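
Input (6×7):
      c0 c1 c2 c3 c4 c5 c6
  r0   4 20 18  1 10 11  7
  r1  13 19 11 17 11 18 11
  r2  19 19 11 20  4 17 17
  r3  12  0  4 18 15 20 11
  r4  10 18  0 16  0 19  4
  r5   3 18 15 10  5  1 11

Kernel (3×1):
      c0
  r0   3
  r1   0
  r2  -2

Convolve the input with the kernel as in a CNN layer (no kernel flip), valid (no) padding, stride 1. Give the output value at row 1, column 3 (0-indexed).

The receptive field on the input at this output position is [17 / 20 / 18]. Elementwise product with the kernel and sum: 17·3 + 18·-2.

15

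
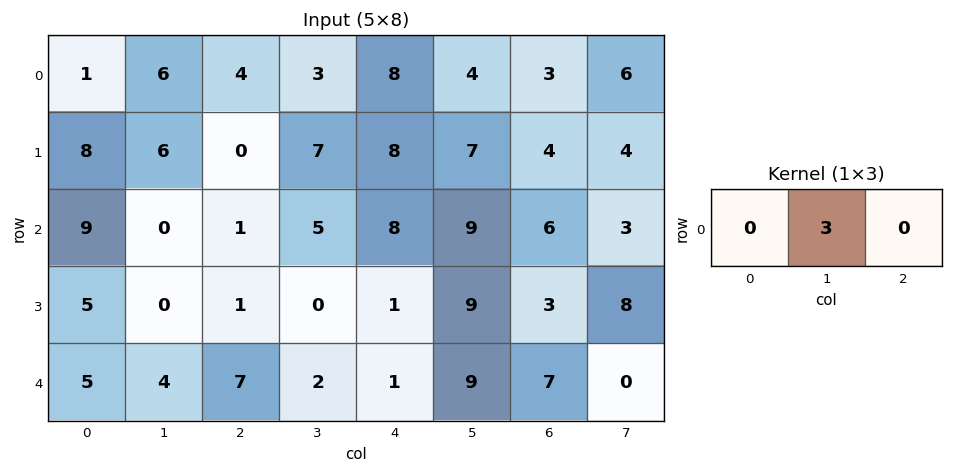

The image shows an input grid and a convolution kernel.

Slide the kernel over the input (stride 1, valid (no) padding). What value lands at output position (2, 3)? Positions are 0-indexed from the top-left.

The receptive field on the input at this output position is [5 8 9]. Elementwise product with the kernel and sum: 8·3.

24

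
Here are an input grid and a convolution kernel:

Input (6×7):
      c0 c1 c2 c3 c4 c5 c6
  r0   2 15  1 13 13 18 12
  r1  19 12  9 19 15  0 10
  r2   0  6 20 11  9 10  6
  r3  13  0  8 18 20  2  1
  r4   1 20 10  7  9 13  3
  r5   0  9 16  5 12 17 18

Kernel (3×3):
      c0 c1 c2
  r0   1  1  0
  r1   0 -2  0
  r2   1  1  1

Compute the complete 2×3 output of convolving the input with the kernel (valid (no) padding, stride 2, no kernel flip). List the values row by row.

19 16 56
37 21 40

Output[0,0]: The receptive field on the input at this output position is [2 15 1 / 19 12 9 / 0 6 20]. Elementwise product with the kernel and sum: 2·1 + 15·1 + 12·-2 + 0·1 + 6·1 + 20·1.
Output[0,1]: The receptive field on the input at this output position is [1 13 13 / 9 19 15 / 20 11 9]. Elementwise product with the kernel and sum: 1·1 + 13·1 + 19·-2 + 20·1 + 11·1 + 9·1.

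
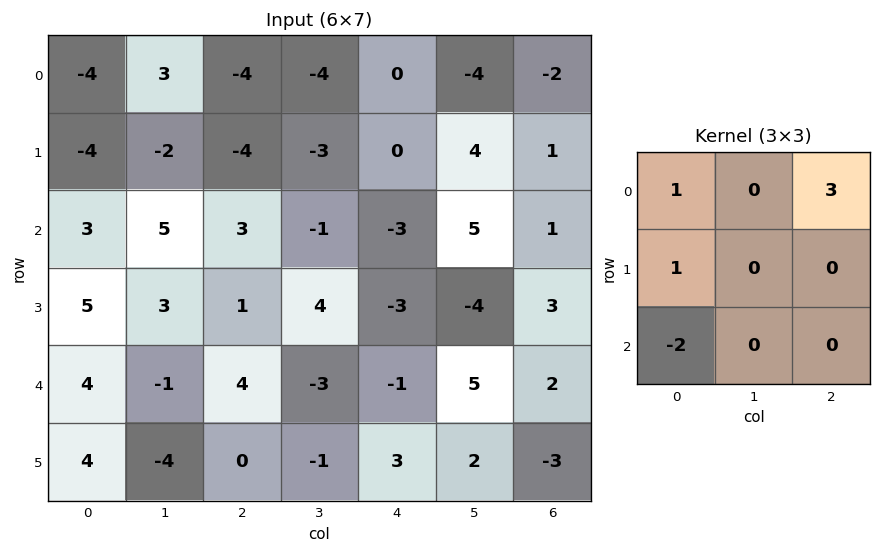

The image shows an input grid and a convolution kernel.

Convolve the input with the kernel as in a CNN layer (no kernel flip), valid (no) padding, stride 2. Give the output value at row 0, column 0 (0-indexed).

The receptive field on the input at this output position is [-4 3 -4 / -4 -2 -4 / 3 5 3]. Elementwise product with the kernel and sum: -4·1 + -4·3 + -4·1 + 3·-2.

-26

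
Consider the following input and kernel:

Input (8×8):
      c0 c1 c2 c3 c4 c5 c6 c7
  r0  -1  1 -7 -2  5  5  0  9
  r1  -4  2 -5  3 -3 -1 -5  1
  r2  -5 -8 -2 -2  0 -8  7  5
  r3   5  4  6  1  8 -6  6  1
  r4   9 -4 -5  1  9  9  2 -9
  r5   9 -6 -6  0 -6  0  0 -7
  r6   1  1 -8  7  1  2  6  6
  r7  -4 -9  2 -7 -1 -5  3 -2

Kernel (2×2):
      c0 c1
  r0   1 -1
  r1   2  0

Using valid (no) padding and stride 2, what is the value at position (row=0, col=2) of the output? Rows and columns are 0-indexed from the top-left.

The receptive field on the input at this output position is [5 5 / -3 -1]. Elementwise product with the kernel and sum: 5·1 + 5·-1 + -3·2.

-6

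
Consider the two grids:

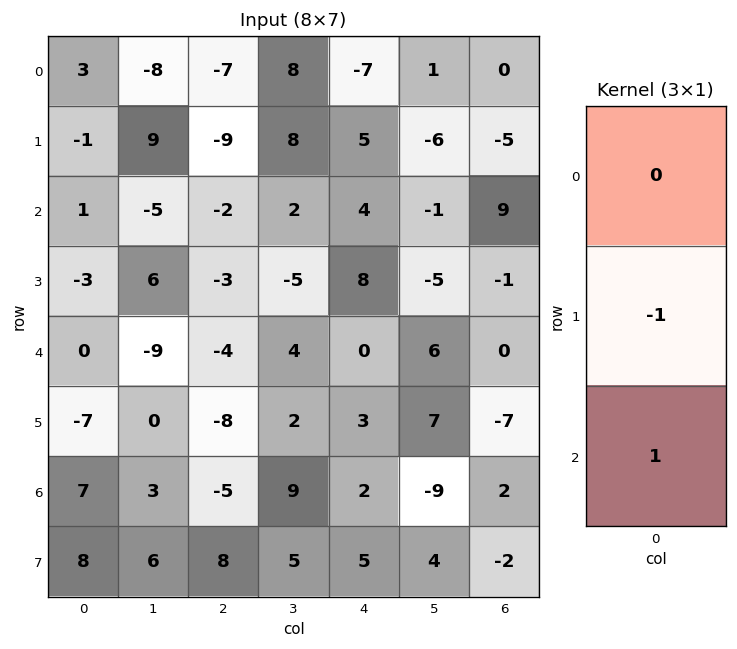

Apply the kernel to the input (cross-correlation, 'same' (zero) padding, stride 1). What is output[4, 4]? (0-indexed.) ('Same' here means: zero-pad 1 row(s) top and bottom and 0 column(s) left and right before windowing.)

The receptive field on the zero-padded input at this output position is [8 / 0 / 3]. Elementwise product with the kernel and sum: 0·-1 + 3·1.

3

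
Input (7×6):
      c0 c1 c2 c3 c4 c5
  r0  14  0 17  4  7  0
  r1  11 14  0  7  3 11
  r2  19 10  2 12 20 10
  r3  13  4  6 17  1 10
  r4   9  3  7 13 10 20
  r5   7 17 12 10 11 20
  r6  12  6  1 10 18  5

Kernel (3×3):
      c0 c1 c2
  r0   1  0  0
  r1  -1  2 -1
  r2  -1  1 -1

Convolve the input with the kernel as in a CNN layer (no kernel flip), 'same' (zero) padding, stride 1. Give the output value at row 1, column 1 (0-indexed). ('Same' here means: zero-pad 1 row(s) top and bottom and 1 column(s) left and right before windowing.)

The receptive field on the zero-padded input at this output position is [14 0 17 / 11 14 0 / 19 10 2]. Elementwise product with the kernel and sum: 14·1 + 11·-1 + 14·2 + 0·-1 + 19·-1 + 10·1 + 2·-1.

20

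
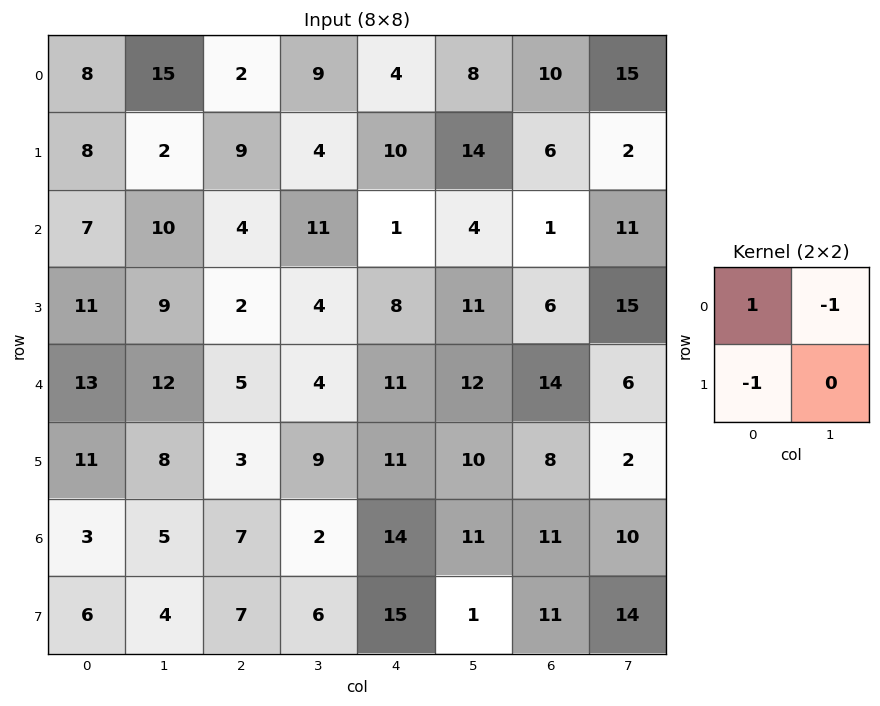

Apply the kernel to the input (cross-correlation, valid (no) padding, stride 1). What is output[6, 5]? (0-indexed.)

The receptive field on the input at this output position is [11 11 / 1 11]. Elementwise product with the kernel and sum: 11·1 + 11·-1 + 1·-1.

-1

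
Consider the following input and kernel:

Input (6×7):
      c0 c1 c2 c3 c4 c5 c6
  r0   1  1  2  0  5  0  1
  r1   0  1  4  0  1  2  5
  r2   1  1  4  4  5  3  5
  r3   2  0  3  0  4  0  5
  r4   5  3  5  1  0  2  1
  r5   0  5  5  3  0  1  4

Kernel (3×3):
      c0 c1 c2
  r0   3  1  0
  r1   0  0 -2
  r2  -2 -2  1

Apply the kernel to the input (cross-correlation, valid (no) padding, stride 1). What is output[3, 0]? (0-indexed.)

-9

The receptive field on the input at this output position is [2 0 3 / 5 3 5 / 0 5 5]. Elementwise product with the kernel and sum: 2·3 + 0·1 + 5·-2 + 0·-2 + 5·-2 + 5·1.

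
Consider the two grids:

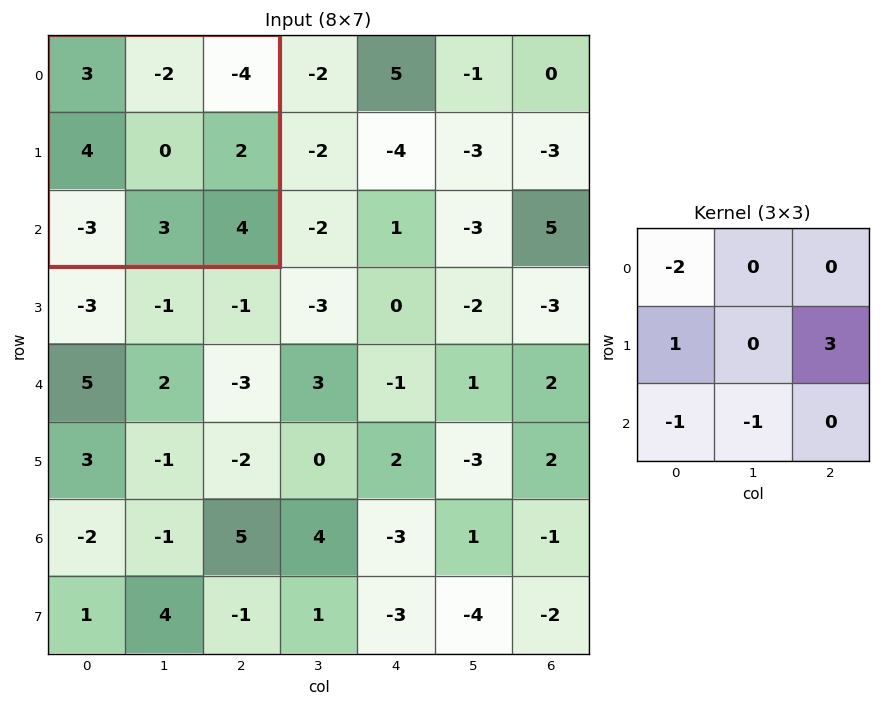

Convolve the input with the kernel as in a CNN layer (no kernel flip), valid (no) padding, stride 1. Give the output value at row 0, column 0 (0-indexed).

The receptive field on the input at this output position is [3 -2 -4 / 4 0 2 / -3 3 4]. Elementwise product with the kernel and sum: 3·-2 + 4·1 + 2·3 + -3·-1 + 3·-1.

4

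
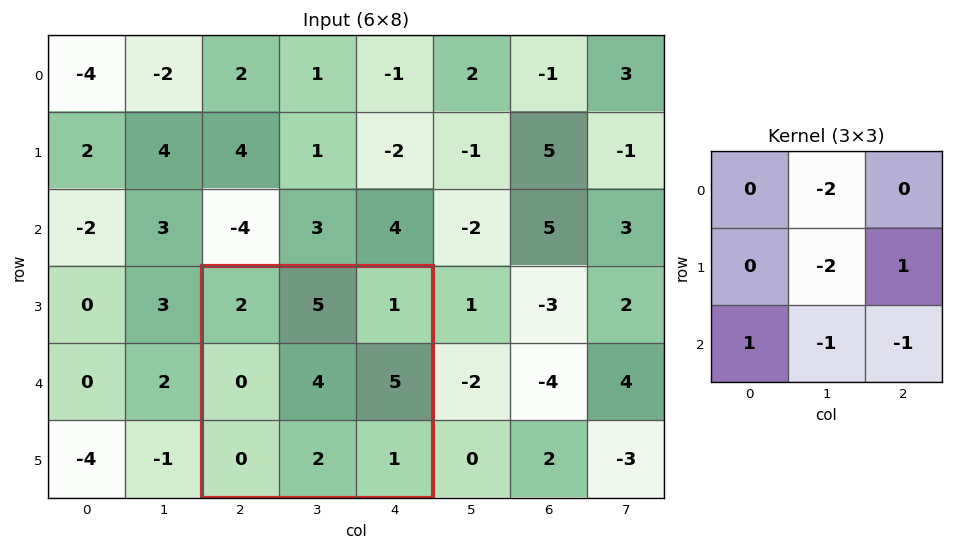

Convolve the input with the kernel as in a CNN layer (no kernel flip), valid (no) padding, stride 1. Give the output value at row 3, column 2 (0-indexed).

The receptive field on the input at this output position is [2 5 1 / 0 4 5 / 0 2 1]. Elementwise product with the kernel and sum: 5·-2 + 4·-2 + 5·1 + 0·1 + 2·-1 + 1·-1.

-16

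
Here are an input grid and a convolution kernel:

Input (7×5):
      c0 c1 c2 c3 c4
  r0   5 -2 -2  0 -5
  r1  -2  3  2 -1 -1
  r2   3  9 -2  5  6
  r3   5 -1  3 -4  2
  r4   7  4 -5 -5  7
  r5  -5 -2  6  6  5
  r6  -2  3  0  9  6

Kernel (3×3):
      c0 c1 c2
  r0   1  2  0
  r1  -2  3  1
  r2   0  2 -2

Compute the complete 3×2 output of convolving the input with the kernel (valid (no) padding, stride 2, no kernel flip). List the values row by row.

38 -12
29 -32
31 2

Output[0,0]: The receptive field on the input at this output position is [5 -2 -2 / -2 3 2 / 3 9 -2]. Elementwise product with the kernel and sum: 5·1 + -2·2 + -2·-2 + 3·3 + 2·1 + 9·2 + -2·-2.
Output[0,1]: The receptive field on the input at this output position is [-2 0 -5 / 2 -1 -1 / -2 5 6]. Elementwise product with the kernel and sum: -2·1 + 0·2 + 2·-2 + -1·3 + -1·1 + 5·2 + 6·-2.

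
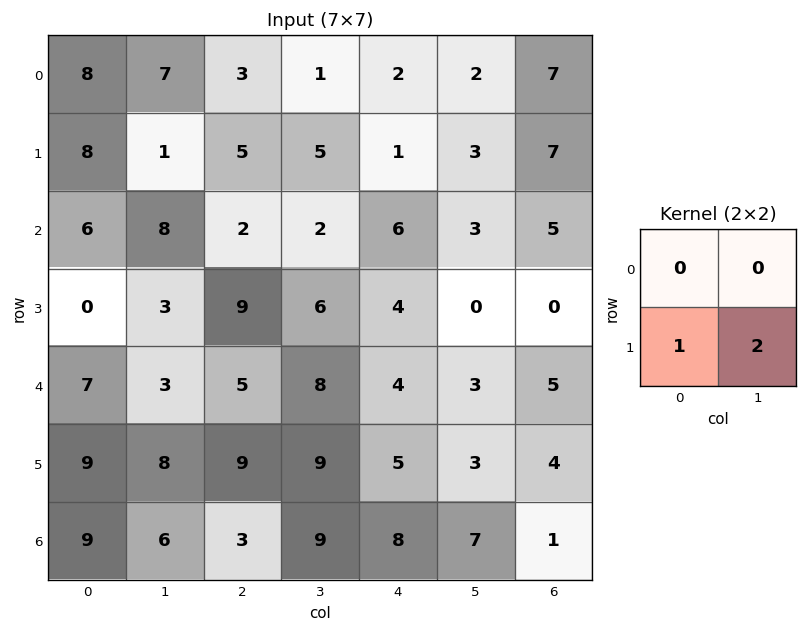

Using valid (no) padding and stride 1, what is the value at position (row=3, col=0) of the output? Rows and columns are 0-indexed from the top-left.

The receptive field on the input at this output position is [0 3 / 7 3]. Elementwise product with the kernel and sum: 7·1 + 3·2.

13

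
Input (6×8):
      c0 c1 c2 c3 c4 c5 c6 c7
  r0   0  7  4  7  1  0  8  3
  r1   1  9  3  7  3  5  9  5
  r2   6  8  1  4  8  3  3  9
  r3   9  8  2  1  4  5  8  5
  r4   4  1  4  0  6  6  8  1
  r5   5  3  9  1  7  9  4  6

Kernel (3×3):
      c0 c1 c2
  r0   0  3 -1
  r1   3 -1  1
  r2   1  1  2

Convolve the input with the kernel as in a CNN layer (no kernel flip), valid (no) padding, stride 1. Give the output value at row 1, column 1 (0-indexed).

The receptive field on the input at this output position is [9 3 7 / 8 1 4 / 8 2 1]. Elementwise product with the kernel and sum: 3·3 + 7·-1 + 8·3 + 1·-1 + 4·1 + 8·1 + 2·1 + 1·2.

41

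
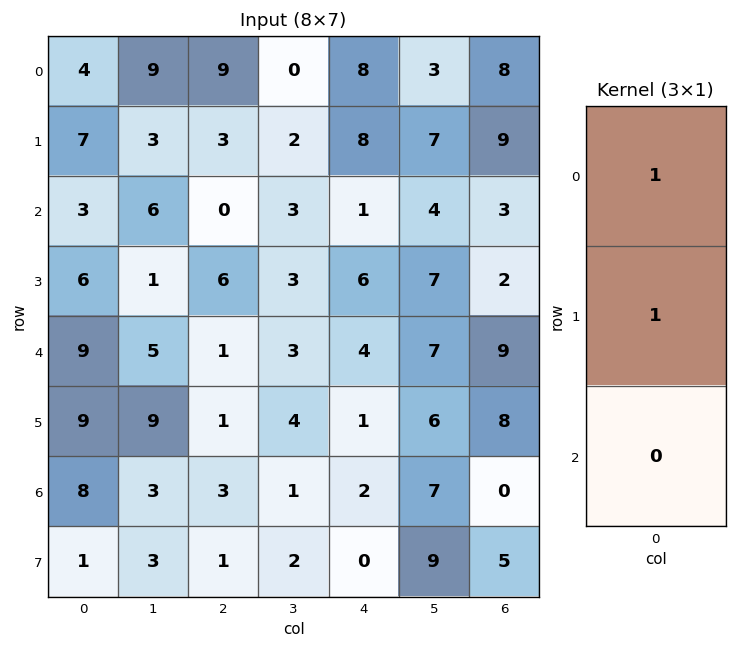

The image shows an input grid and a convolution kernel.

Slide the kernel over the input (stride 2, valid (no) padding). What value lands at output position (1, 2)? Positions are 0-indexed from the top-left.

The receptive field on the input at this output position is [1 / 6 / 4]. Elementwise product with the kernel and sum: 1·1 + 6·1.

7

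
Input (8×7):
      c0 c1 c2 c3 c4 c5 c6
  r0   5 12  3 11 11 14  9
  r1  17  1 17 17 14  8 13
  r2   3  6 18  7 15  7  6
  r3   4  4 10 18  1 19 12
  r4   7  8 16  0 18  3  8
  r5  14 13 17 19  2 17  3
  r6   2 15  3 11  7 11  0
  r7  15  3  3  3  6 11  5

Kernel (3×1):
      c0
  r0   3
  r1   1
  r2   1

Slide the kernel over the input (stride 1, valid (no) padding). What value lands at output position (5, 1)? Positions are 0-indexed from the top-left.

The receptive field on the input at this output position is [13 / 15 / 3]. Elementwise product with the kernel and sum: 13·3 + 15·1 + 3·1.

57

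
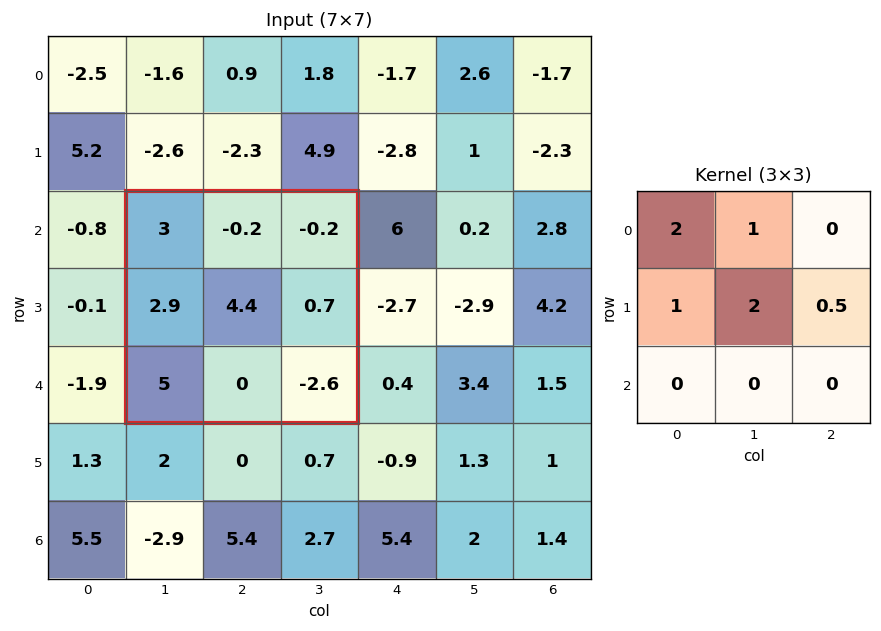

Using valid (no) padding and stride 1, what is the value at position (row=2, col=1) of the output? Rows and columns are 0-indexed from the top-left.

17.85

The receptive field on the input at this output position is [3 -0.2 -0.2 / 2.9 4.4 0.7 / 5 0 -2.6]. Elementwise product with the kernel and sum: 3·2 + -0.2·1 + 2.9·1 + 4.4·2 + 0.7·0.5.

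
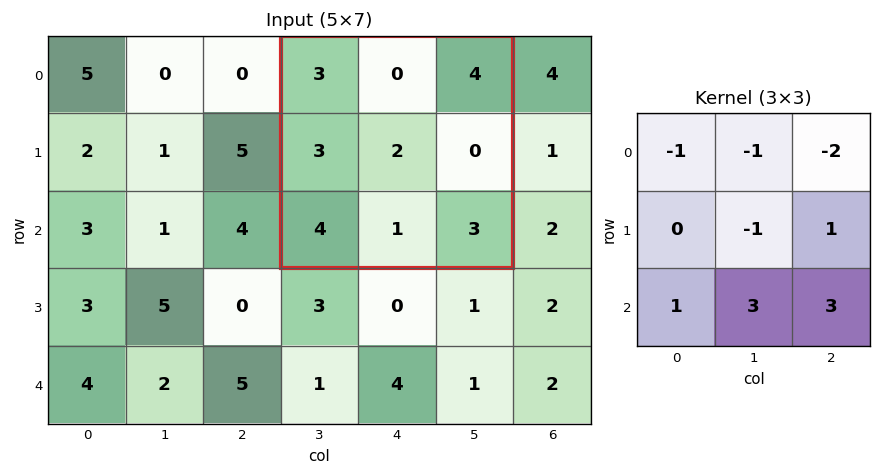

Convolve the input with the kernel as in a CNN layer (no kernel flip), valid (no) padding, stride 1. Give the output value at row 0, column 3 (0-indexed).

3

The receptive field on the input at this output position is [3 0 4 / 3 2 0 / 4 1 3]. Elementwise product with the kernel and sum: 3·-1 + 0·-1 + 4·-2 + 2·-1 + 0·1 + 4·1 + 1·3 + 3·3.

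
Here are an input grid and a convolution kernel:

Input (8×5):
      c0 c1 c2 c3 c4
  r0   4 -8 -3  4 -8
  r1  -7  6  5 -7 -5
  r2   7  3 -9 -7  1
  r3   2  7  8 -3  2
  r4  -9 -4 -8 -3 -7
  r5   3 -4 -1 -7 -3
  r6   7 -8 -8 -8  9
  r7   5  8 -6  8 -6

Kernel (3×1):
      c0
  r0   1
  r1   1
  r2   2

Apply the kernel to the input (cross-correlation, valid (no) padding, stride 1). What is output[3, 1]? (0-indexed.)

-5

The receptive field on the input at this output position is [7 / -4 / -4]. Elementwise product with the kernel and sum: 7·1 + -4·1 + -4·2.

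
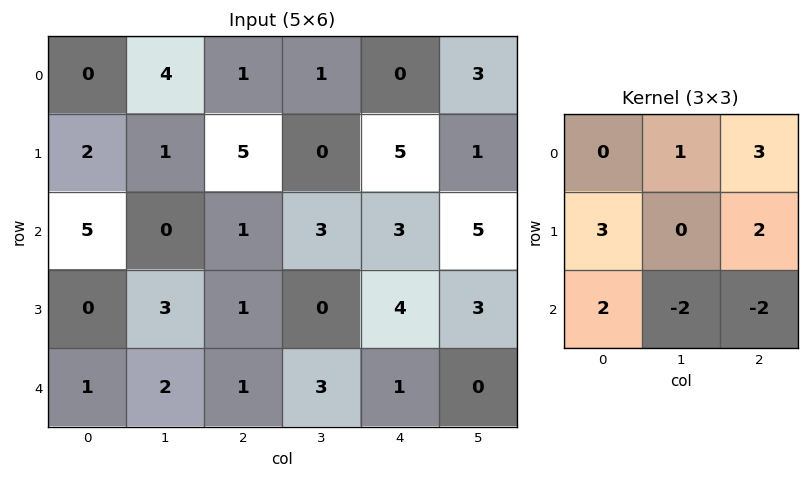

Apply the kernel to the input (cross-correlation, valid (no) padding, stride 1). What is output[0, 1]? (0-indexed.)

-1

The receptive field on the input at this output position is [4 1 1 / 1 5 0 / 0 1 3]. Elementwise product with the kernel and sum: 1·1 + 1·3 + 1·3 + 0·2 + 0·2 + 1·-2 + 3·-2.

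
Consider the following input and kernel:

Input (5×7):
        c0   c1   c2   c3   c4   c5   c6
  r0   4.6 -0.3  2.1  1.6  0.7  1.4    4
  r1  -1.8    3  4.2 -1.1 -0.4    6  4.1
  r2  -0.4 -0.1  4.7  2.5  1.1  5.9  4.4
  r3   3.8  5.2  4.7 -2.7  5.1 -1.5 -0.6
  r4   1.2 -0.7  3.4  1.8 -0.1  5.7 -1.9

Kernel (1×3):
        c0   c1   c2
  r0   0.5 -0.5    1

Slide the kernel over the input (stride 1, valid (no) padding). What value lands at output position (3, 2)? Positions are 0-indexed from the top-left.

The receptive field on the input at this output position is [4.7 -2.7 5.1]. Elementwise product with the kernel and sum: 4.7·0.5 + -2.7·-0.5 + 5.1·1.

8.8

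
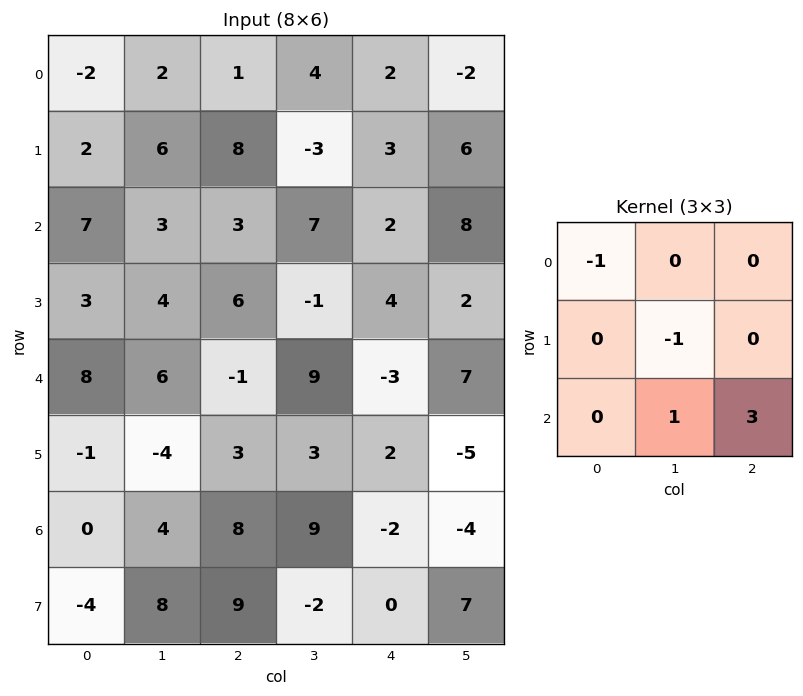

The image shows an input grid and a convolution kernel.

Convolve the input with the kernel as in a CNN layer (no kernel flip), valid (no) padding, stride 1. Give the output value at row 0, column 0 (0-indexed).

The receptive field on the input at this output position is [-2 2 1 / 2 6 8 / 7 3 3]. Elementwise product with the kernel and sum: -2·-1 + 6·-1 + 3·1 + 3·3.

8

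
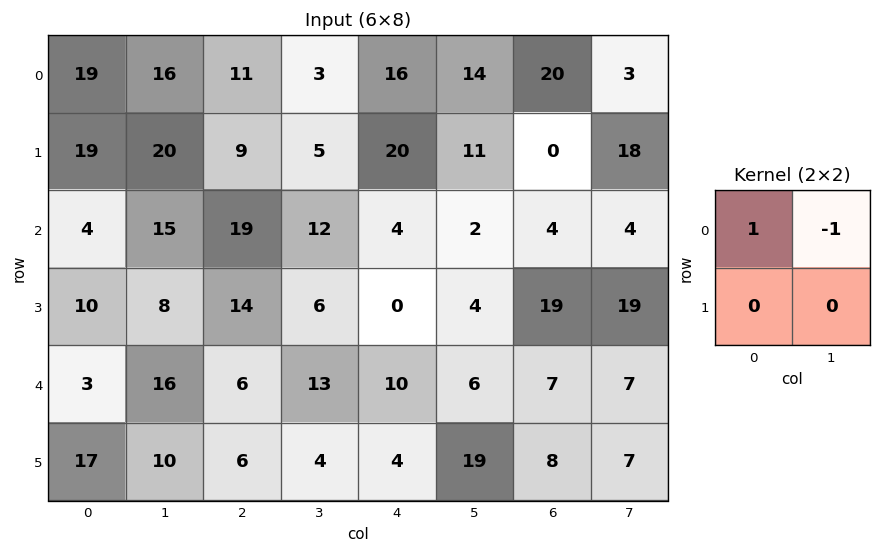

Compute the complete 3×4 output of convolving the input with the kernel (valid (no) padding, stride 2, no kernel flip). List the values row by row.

3 8 2 17
-11 7 2 0
-13 -7 4 0

Output[0,0]: The receptive field on the input at this output position is [19 16 / 19 20]. Elementwise product with the kernel and sum: 19·1 + 16·-1.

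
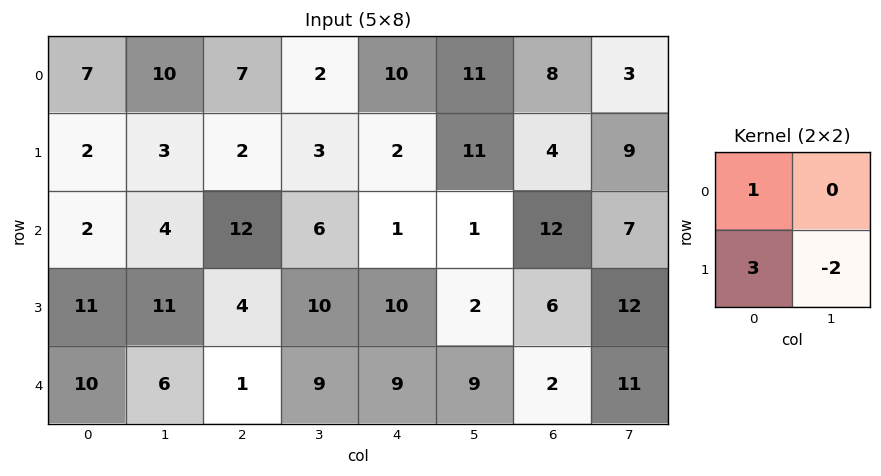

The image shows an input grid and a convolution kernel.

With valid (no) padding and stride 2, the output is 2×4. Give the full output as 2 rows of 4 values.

7 7 -6 2
13 4 27 6

Output[0,0]: The receptive field on the input at this output position is [7 10 / 2 3]. Elementwise product with the kernel and sum: 7·1 + 2·3 + 3·-2.
Output[0,1]: The receptive field on the input at this output position is [7 2 / 2 3]. Elementwise product with the kernel and sum: 7·1 + 2·3 + 3·-2.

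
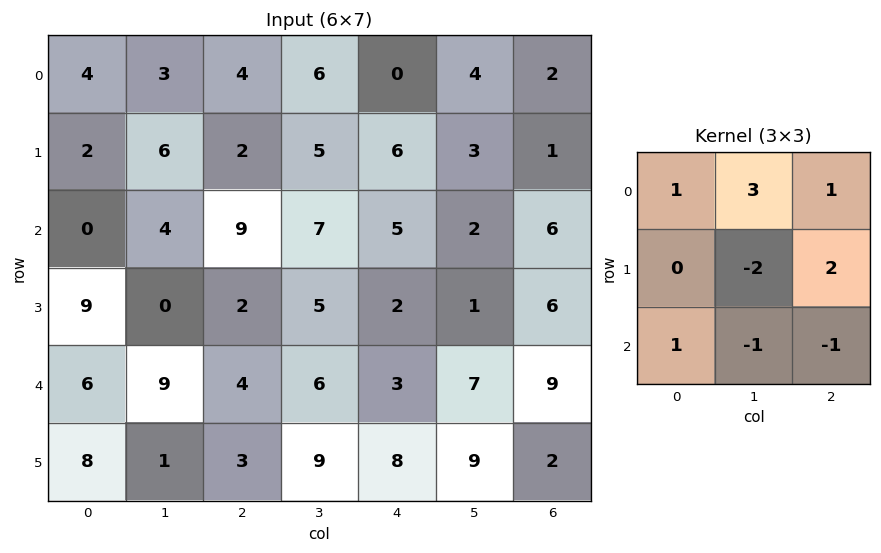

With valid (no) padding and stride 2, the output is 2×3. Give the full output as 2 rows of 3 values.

-4 21 7
18 24 14

Output[0,0]: The receptive field on the input at this output position is [4 3 4 / 2 6 2 / 0 4 9]. Elementwise product with the kernel and sum: 4·1 + 3·3 + 4·1 + 6·-2 + 2·2 + 0·1 + 4·-1 + 9·-1.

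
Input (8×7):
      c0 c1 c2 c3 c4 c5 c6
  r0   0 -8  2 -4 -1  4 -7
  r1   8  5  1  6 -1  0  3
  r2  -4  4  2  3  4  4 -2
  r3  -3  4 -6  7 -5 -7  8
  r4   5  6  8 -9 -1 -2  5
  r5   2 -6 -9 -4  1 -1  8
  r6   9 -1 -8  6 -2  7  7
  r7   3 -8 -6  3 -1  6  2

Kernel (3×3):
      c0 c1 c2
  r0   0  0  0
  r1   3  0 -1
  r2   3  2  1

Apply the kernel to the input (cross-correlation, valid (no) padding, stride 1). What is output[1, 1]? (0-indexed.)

16

The receptive field on the input at this output position is [5 1 6 / 4 2 3 / 4 -6 7]. Elementwise product with the kernel and sum: 4·3 + 3·-1 + 4·3 + -6·2 + 7·1.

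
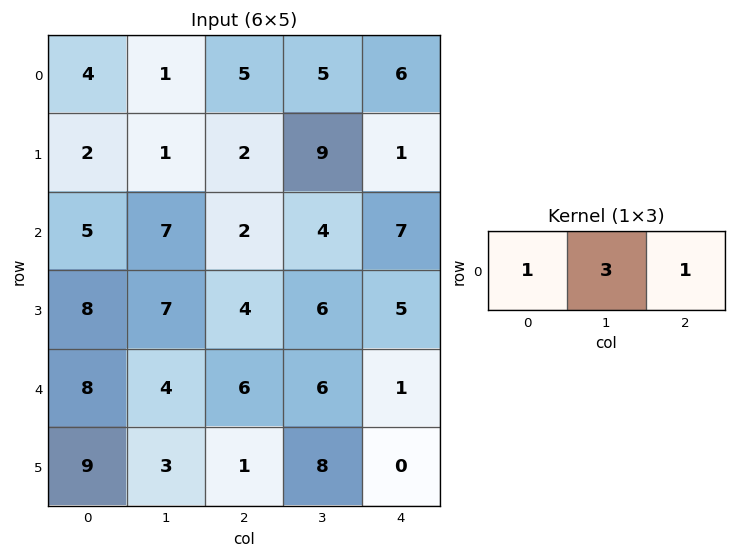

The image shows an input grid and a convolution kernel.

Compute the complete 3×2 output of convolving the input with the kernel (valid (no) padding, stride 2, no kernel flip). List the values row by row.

Output[0,0]: The receptive field on the input at this output position is [4 1 5]. Elementwise product with the kernel and sum: 4·1 + 1·3 + 5·1.
Output[0,1]: The receptive field on the input at this output position is [5 5 6]. Elementwise product with the kernel and sum: 5·1 + 5·3 + 6·1.

12 26
28 21
26 25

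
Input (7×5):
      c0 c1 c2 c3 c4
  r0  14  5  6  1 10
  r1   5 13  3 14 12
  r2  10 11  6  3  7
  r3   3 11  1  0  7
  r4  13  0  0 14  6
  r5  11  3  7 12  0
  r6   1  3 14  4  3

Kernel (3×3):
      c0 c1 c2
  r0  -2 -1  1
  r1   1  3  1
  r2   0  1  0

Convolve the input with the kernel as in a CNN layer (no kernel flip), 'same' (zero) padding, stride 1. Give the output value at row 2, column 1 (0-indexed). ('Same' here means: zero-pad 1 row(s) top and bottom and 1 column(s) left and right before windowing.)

The receptive field on the zero-padded input at this output position is [5 13 3 / 10 11 6 / 3 11 1]. Elementwise product with the kernel and sum: 5·-2 + 13·-1 + 3·1 + 10·1 + 11·3 + 6·1 + 11·1.

40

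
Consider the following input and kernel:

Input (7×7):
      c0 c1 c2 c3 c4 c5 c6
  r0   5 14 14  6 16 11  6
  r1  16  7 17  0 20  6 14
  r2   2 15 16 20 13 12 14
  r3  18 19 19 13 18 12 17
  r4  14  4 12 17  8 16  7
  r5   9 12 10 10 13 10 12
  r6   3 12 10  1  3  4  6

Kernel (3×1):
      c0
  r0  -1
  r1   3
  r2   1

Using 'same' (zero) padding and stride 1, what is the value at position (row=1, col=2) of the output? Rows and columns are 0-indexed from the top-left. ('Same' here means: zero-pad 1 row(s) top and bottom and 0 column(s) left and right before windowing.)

The receptive field on the zero-padded input at this output position is [14 / 17 / 16]. Elementwise product with the kernel and sum: 14·-1 + 17·3 + 16·1.

53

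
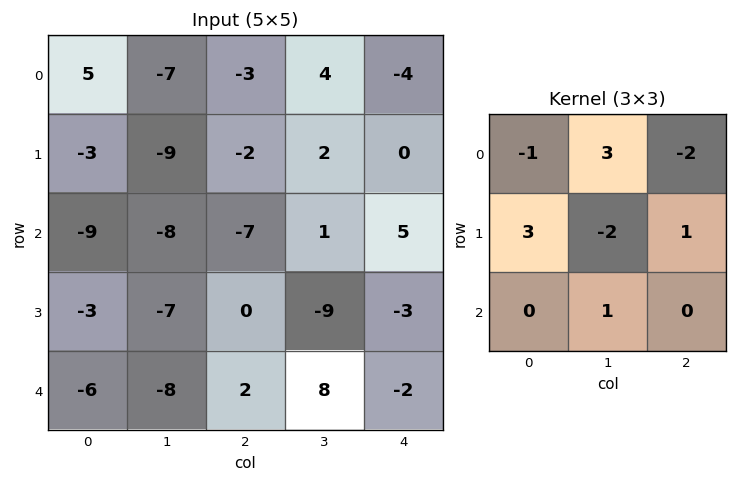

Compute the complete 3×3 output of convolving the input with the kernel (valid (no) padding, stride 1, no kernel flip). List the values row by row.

Output[0,0]: The receptive field on the input at this output position is [5 -7 -3 / -3 -9 -2 / -9 -8 -7]. Elementwise product with the kernel and sum: 5·-1 + -7·3 + -3·-2 + -3·3 + -9·-2 + -2·1 + -8·1.
Output[0,1]: The receptive field on the input at this output position is [-7 -3 4 / -9 -2 2 / -8 -7 1]. Elementwise product with the kernel and sum: -7·-1 + -3·3 + 4·-2 + -9·3 + -2·-2 + 2·1 + -7·1.

-21 -38 14
-45 -10 -19
-4 -43 23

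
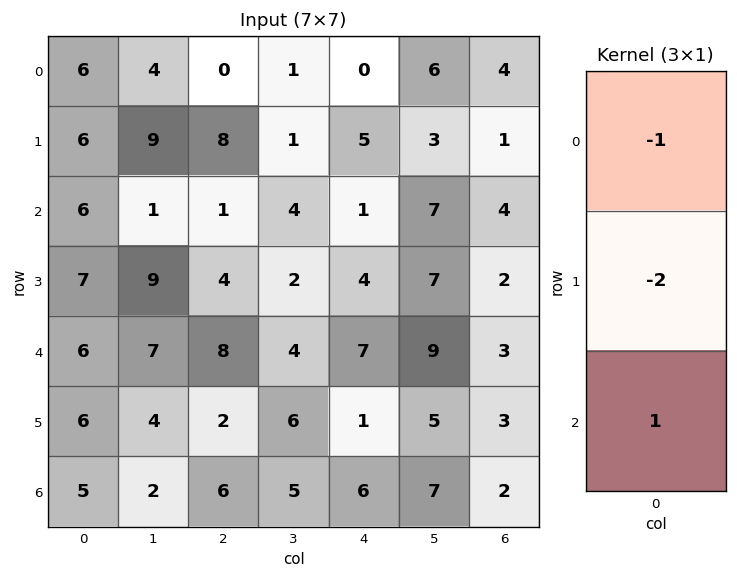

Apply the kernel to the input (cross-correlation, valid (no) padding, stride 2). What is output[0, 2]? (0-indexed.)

-9

The receptive field on the input at this output position is [0 / 5 / 1]. Elementwise product with the kernel and sum: 0·-1 + 5·-2 + 1·1.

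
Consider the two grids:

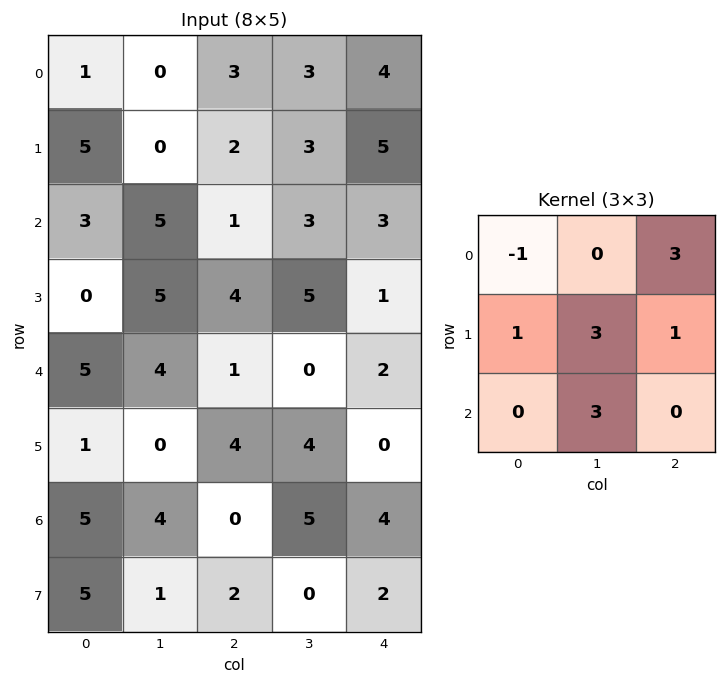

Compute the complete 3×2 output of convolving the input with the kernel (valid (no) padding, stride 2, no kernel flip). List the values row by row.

Output[0,0]: The receptive field on the input at this output position is [1 0 3 / 5 0 2 / 3 5 1]. Elementwise product with the kernel and sum: 1·-1 + 3·3 + 5·1 + 0·3 + 2·1 + 5·3.
Output[0,1]: The receptive field on the input at this output position is [3 3 4 / 2 3 5 / 1 3 3]. Elementwise product with the kernel and sum: 3·-1 + 4·3 + 2·1 + 3·3 + 5·1 + 3·3.

30 34
31 28
15 36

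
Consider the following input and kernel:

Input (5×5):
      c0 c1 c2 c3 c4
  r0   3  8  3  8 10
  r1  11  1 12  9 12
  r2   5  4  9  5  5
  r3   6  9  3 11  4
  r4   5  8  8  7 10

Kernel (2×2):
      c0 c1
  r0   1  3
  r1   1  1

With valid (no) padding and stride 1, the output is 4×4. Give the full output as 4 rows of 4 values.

Output[0,0]: The receptive field on the input at this output position is [3 8 / 11 1]. Elementwise product with the kernel and sum: 3·1 + 8·3 + 11·1 + 1·1.

39 30 48 59
23 50 53 55
32 43 38 35
46 34 51 40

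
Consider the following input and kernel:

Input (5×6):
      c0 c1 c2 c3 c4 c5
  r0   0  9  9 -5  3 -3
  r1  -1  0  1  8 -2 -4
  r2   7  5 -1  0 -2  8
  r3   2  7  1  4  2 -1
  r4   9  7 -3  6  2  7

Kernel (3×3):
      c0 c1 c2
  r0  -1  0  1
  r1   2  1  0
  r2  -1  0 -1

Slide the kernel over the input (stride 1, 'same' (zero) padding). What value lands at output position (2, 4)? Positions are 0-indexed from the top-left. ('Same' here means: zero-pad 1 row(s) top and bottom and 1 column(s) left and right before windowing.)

-17

The receptive field on the zero-padded input at this output position is [8 -2 -4 / 0 -2 8 / 4 2 -1]. Elementwise product with the kernel and sum: 8·-1 + -4·1 + 0·2 + -2·1 + 4·-1 + -1·-1.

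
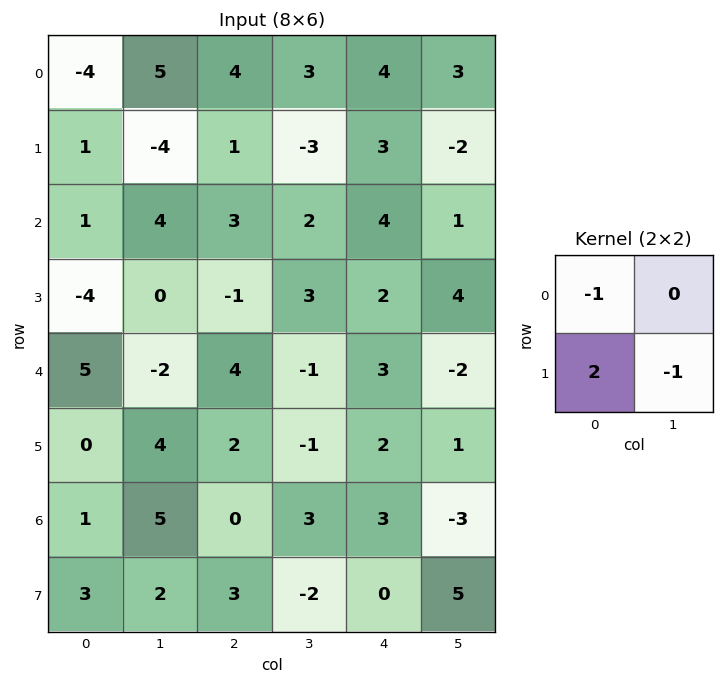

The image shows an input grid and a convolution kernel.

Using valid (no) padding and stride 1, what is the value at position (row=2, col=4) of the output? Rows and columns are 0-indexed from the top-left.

-4

The receptive field on the input at this output position is [4 1 / 2 4]. Elementwise product with the kernel and sum: 4·-1 + 2·2 + 4·-1.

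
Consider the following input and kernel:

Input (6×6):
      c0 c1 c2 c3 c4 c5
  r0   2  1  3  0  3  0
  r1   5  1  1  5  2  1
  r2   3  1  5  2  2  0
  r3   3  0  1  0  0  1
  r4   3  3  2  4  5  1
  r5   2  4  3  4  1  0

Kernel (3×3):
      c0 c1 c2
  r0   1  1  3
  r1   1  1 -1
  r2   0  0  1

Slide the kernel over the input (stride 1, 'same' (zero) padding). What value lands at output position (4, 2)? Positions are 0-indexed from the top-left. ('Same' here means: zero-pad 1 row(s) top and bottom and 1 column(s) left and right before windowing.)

6

The receptive field on the zero-padded input at this output position is [0 1 0 / 3 2 4 / 4 3 4]. Elementwise product with the kernel and sum: 0·1 + 1·1 + 0·3 + 3·1 + 2·1 + 4·-1 + 4·1.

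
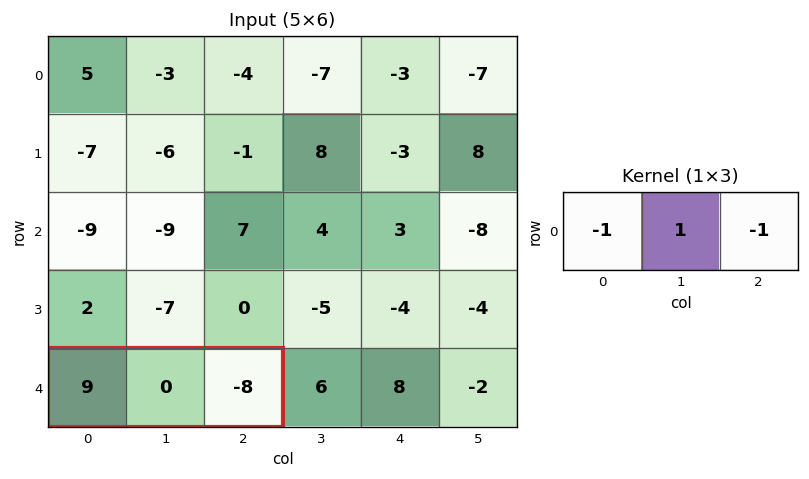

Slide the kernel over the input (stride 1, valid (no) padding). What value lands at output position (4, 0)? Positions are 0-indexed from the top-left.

-1

The receptive field on the input at this output position is [9 0 -8]. Elementwise product with the kernel and sum: 9·-1 + 0·1 + -8·-1.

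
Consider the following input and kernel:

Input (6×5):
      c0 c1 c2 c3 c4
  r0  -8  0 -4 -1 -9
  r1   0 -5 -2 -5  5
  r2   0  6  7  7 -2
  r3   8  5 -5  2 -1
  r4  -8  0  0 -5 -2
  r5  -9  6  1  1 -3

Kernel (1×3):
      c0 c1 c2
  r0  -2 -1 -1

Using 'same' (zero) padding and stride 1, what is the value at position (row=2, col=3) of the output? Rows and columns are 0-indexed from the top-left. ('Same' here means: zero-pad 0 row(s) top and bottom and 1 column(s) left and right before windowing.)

-19

The receptive field on the zero-padded input at this output position is [7 7 -2]. Elementwise product with the kernel and sum: 7·-2 + 7·-1 + -2·-1.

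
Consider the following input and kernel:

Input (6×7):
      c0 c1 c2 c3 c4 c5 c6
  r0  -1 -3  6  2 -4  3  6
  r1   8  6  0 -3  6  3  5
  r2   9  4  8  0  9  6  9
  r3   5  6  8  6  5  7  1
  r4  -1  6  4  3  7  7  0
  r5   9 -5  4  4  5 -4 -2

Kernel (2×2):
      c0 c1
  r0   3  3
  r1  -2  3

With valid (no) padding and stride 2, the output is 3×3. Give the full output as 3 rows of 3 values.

-10 15 -6
47 26 56
-18 25 20

Output[0,0]: The receptive field on the input at this output position is [-1 -3 / 8 6]. Elementwise product with the kernel and sum: -1·3 + -3·3 + 8·-2 + 6·3.
Output[0,1]: The receptive field on the input at this output position is [6 2 / 0 -3]. Elementwise product with the kernel and sum: 6·3 + 2·3 + 0·-2 + -3·3.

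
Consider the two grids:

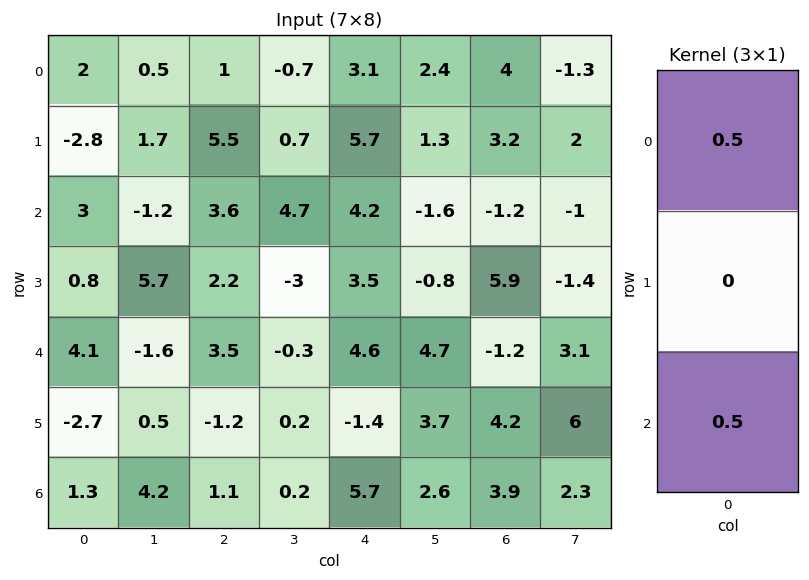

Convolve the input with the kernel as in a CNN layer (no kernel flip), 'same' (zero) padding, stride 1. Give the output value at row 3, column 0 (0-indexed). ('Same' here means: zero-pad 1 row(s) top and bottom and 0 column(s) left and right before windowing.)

The receptive field on the zero-padded input at this output position is [3 / 0.8 / 4.1]. Elementwise product with the kernel and sum: 3·0.5 + 4.1·0.5.

3.55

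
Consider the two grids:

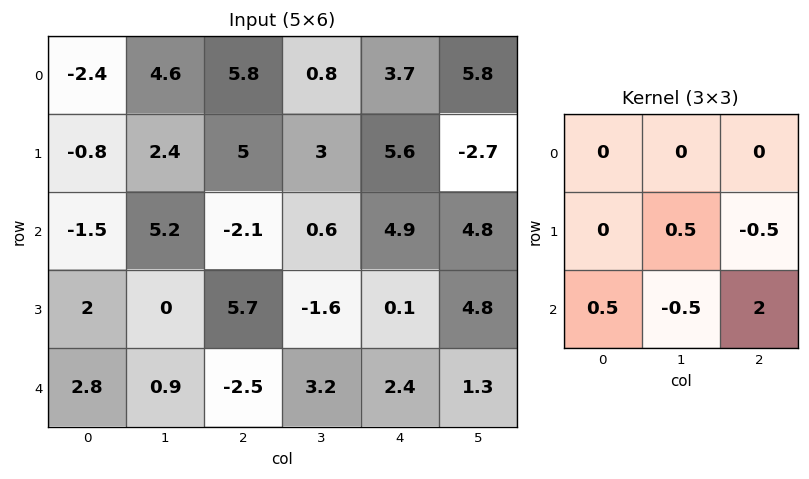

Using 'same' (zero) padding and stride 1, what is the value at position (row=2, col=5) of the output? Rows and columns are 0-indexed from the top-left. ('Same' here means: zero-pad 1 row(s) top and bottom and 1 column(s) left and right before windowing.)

0.05

The receptive field on the zero-padded input at this output position is [5.6 -2.7 0 / 4.9 4.8 0 / 0.1 4.8 0]. Elementwise product with the kernel and sum: 4.8·0.5 + 0·-0.5 + 0.1·0.5 + 4.8·-0.5 + 0·2.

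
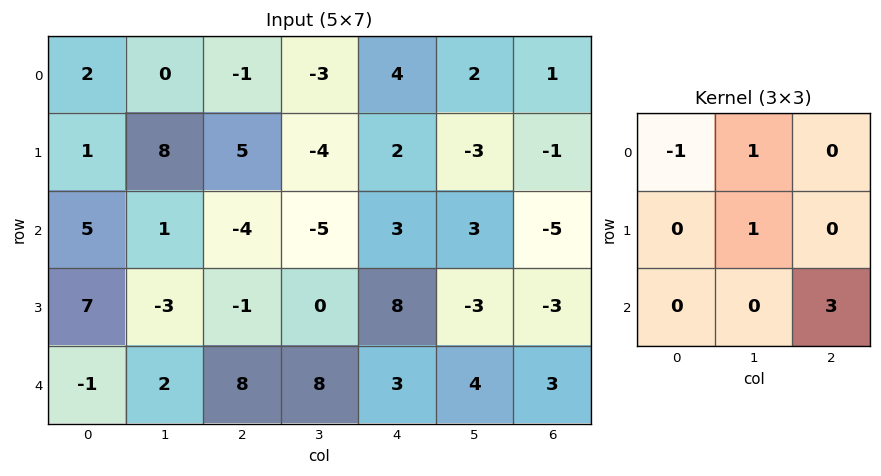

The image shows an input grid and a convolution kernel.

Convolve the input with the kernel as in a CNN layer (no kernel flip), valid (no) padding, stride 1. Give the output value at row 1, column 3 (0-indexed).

The receptive field on the input at this output position is [-4 2 -3 / -5 3 3 / 0 8 -3]. Elementwise product with the kernel and sum: -4·-1 + 2·1 + 3·1 + -3·3.

0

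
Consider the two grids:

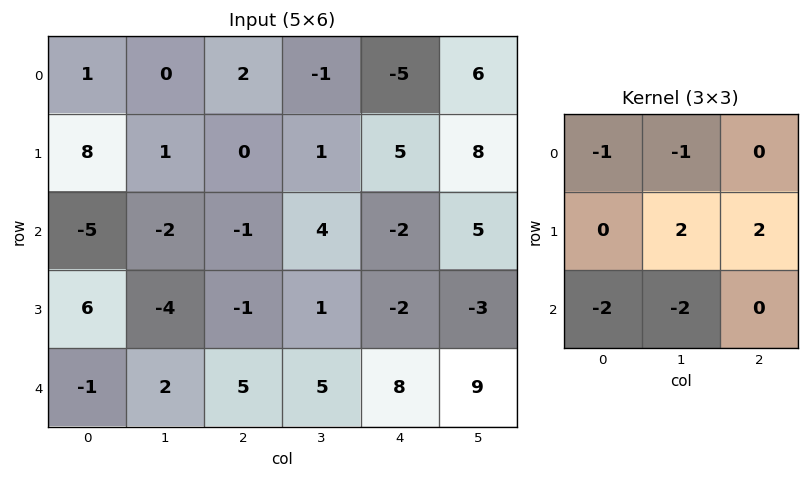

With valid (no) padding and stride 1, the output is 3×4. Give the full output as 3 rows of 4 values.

Output[0,0]: The receptive field on the input at this output position is [1 0 2 / 8 1 0 / -5 -2 -1]. Elementwise product with the kernel and sum: 1·-1 + 0·-1 + 1·2 + 0·2 + -5·-2 + -2·-2.

15 6 5 28
-19 15 3 2
-5 -11 -25 -38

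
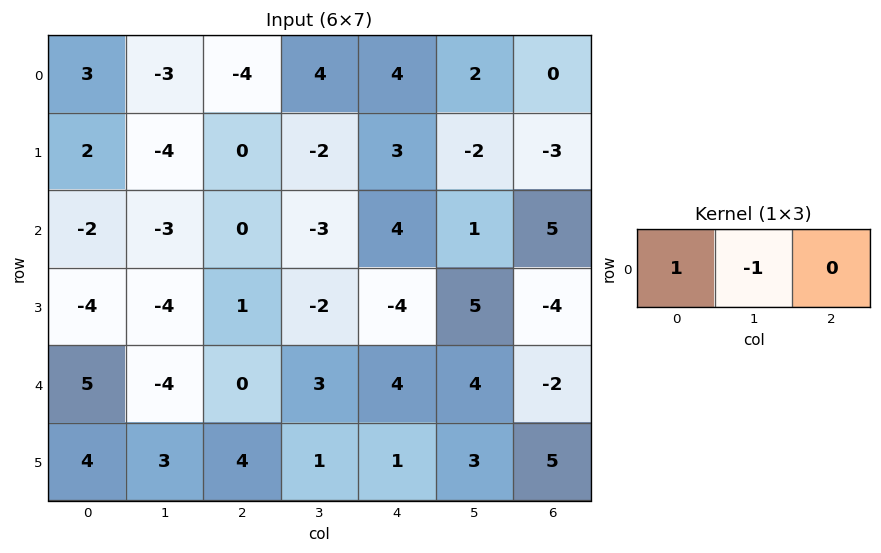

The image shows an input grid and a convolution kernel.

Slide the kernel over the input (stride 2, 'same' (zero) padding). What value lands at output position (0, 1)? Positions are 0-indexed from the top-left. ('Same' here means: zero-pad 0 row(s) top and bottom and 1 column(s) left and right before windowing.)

1

The receptive field on the zero-padded input at this output position is [-3 -4 4]. Elementwise product with the kernel and sum: -3·1 + -4·-1.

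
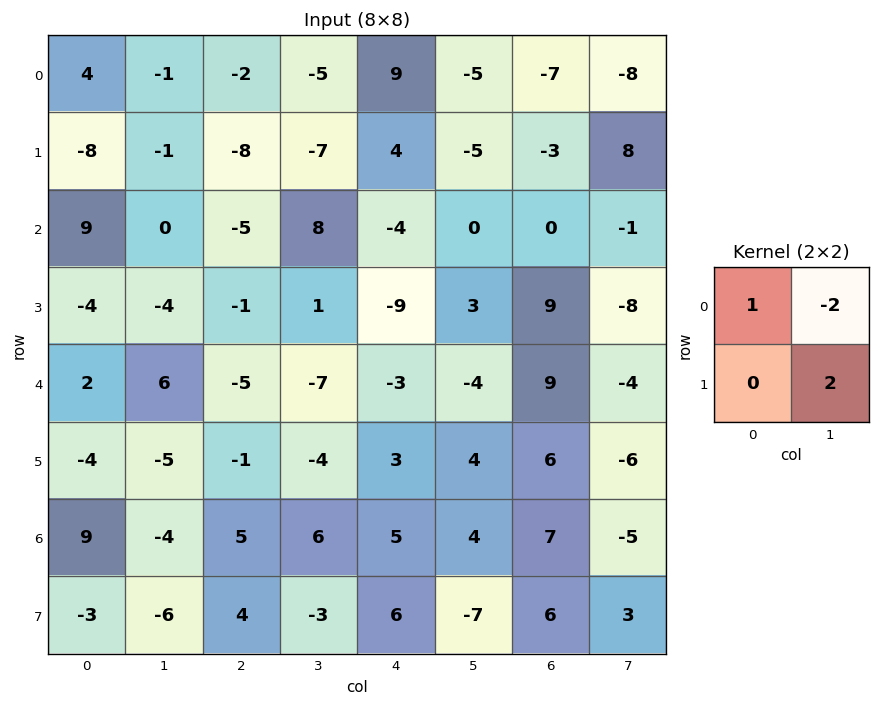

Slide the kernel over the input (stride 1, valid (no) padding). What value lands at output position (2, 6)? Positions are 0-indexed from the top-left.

The receptive field on the input at this output position is [0 -1 / 9 -8]. Elementwise product with the kernel and sum: 0·1 + -1·-2 + -8·2.

-14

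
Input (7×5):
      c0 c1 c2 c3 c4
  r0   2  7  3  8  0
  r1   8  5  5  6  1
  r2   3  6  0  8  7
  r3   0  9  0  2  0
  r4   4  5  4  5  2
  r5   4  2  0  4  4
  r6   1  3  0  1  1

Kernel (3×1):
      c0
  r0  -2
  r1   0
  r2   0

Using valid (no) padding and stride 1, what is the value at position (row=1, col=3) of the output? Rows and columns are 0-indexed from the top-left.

-12

The receptive field on the input at this output position is [6 / 8 / 2]. Elementwise product with the kernel and sum: 6·-2.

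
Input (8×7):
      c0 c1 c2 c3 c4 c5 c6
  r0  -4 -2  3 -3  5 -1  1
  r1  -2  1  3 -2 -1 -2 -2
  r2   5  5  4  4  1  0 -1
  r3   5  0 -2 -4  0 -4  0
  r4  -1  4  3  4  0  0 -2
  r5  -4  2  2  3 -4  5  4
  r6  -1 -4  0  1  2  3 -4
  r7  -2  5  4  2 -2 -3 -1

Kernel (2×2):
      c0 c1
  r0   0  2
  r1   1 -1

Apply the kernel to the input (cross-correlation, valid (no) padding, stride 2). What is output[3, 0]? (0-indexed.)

-15

The receptive field on the input at this output position is [-1 -4 / -2 5]. Elementwise product with the kernel and sum: -4·2 + -2·1 + 5·-1.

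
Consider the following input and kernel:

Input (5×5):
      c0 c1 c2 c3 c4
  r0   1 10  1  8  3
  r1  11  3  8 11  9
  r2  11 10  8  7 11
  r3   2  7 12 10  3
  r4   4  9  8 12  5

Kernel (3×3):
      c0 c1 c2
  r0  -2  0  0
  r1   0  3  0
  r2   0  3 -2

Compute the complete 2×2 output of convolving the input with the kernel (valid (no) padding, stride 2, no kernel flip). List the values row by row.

21 30
10 40

Output[0,0]: The receptive field on the input at this output position is [1 10 1 / 11 3 8 / 11 10 8]. Elementwise product with the kernel and sum: 1·-2 + 3·3 + 10·3 + 8·-2.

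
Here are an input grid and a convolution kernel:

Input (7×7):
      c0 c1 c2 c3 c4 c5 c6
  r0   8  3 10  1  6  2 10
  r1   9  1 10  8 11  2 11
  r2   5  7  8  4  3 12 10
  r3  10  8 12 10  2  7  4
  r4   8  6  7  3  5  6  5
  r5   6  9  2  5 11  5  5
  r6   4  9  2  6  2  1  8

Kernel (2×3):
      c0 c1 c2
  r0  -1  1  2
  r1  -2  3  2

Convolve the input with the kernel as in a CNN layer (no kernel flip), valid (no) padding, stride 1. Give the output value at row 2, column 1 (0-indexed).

49

The receptive field on the input at this output position is [7 8 4 / 8 12 10]. Elementwise product with the kernel and sum: 7·-1 + 8·1 + 4·2 + 8·-2 + 12·3 + 10·2.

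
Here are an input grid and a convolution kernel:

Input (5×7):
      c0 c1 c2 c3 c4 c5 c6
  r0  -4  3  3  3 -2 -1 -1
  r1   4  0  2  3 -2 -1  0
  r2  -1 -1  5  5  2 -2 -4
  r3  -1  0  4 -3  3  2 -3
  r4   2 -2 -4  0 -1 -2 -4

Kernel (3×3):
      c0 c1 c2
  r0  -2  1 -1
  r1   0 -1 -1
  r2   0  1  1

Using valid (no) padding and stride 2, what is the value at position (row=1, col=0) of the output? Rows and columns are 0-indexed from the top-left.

-14

The receptive field on the input at this output position is [-1 -1 5 / -1 0 4 / 2 -2 -4]. Elementwise product with the kernel and sum: -1·-2 + -1·1 + 5·-1 + 0·-1 + 4·-1 + -2·1 + -4·1.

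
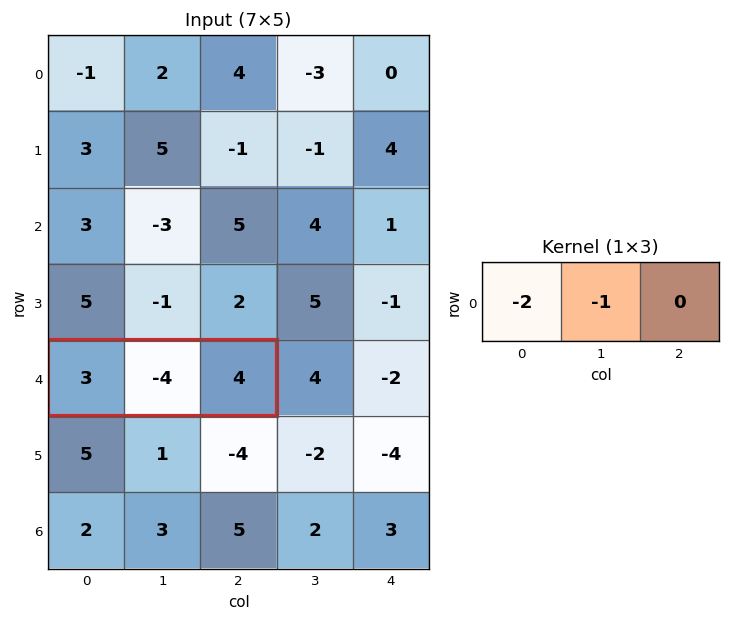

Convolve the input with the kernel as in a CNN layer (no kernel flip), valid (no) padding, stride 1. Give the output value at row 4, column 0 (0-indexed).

-2

The receptive field on the input at this output position is [3 -4 4]. Elementwise product with the kernel and sum: 3·-2 + -4·-1.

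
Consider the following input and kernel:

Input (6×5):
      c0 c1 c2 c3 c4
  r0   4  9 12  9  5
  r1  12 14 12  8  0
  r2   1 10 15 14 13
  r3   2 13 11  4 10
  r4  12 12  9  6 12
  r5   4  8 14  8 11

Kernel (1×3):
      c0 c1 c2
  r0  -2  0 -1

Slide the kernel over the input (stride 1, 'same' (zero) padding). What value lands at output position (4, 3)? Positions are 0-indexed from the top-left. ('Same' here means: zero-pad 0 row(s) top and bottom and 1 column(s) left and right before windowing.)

The receptive field on the zero-padded input at this output position is [9 6 12]. Elementwise product with the kernel and sum: 9·-2 + 12·-1.

-30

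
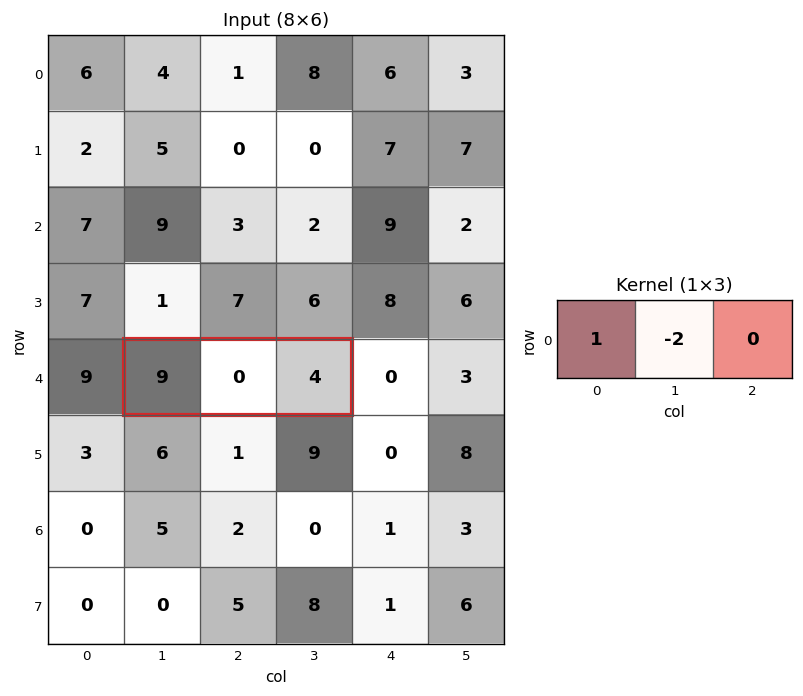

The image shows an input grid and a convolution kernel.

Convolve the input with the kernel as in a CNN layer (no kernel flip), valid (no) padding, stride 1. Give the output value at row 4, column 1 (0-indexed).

The receptive field on the input at this output position is [9 0 4]. Elementwise product with the kernel and sum: 9·1 + 0·-2.

9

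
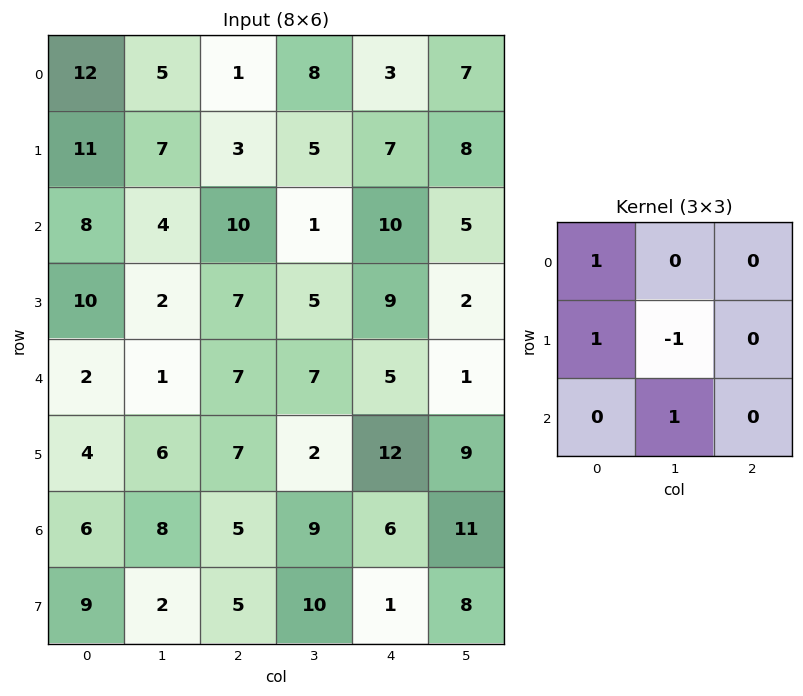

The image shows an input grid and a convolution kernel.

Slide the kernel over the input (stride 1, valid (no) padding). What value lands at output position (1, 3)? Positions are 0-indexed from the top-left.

The receptive field on the input at this output position is [5 7 8 / 1 10 5 / 5 9 2]. Elementwise product with the kernel and sum: 5·1 + 1·1 + 10·-1 + 9·1.

5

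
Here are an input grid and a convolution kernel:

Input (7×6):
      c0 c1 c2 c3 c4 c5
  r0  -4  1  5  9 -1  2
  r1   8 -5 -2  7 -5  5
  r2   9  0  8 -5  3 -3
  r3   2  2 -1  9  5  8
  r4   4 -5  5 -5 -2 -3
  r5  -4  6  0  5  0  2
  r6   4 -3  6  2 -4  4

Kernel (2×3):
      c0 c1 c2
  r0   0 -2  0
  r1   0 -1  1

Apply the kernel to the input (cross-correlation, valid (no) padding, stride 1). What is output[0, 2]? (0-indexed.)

-30

The receptive field on the input at this output position is [5 9 -1 / -2 7 -5]. Elementwise product with the kernel and sum: 9·-2 + 7·-1 + -5·1.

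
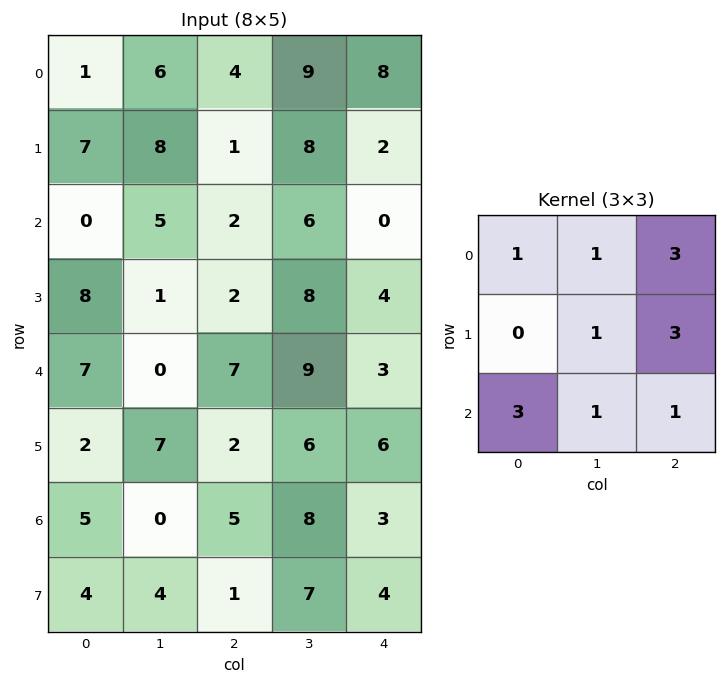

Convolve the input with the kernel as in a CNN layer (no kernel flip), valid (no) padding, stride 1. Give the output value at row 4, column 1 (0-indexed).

The receptive field on the input at this output position is [0 7 9 / 7 2 6 / 0 5 8]. Elementwise product with the kernel and sum: 0·1 + 7·1 + 9·3 + 2·1 + 6·3 + 0·3 + 5·1 + 8·1.

67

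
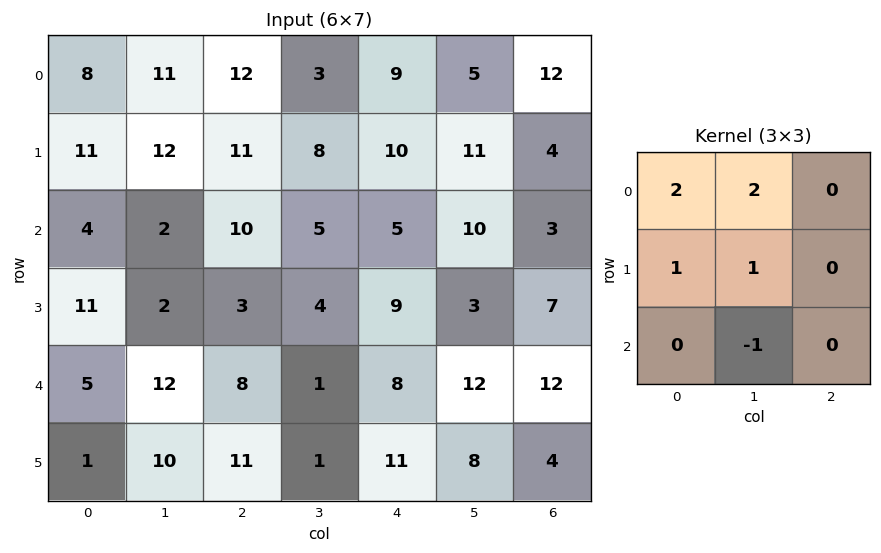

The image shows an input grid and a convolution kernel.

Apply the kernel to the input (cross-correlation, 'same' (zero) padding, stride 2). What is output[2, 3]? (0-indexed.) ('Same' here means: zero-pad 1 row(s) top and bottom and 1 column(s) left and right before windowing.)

40

The receptive field on the zero-padded input at this output position is [3 7 0 / 12 12 0 / 8 4 0]. Elementwise product with the kernel and sum: 3·2 + 7·2 + 12·1 + 12·1 + 4·-1.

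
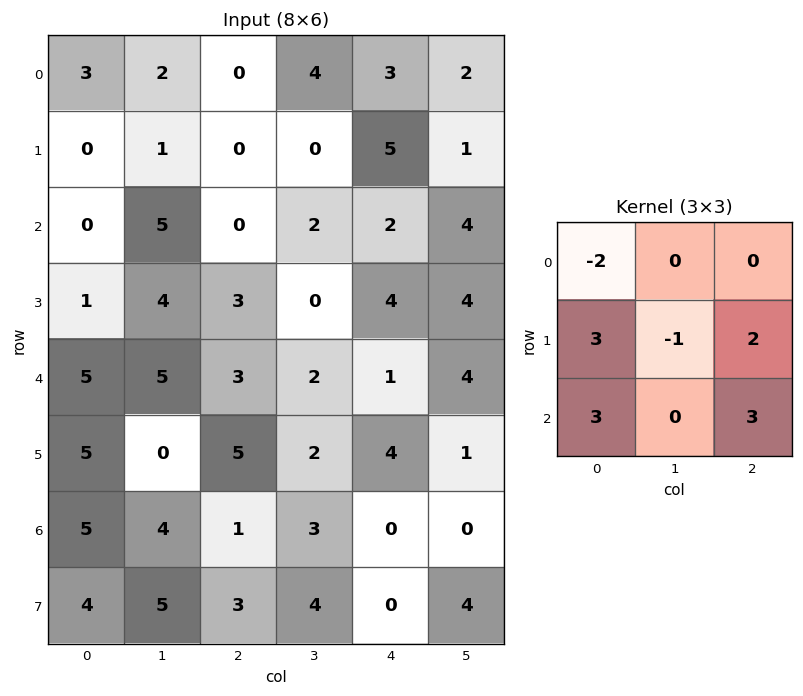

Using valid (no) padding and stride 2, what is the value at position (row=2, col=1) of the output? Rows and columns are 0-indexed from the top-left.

The receptive field on the input at this output position is [3 2 1 / 5 2 4 / 1 3 0]. Elementwise product with the kernel and sum: 3·-2 + 5·3 + 2·-1 + 4·2 + 1·3 + 0·3.

18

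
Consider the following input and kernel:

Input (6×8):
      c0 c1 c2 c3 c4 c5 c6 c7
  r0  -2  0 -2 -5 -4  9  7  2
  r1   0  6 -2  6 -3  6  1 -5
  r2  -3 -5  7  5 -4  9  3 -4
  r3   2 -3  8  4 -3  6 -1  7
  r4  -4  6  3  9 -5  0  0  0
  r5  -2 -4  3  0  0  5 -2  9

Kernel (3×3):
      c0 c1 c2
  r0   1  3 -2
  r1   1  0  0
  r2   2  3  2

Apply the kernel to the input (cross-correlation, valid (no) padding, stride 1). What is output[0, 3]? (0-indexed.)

The receptive field on the input at this output position is [-5 -4 9 / 6 -3 6 / 5 -4 9]. Elementwise product with the kernel and sum: -5·1 + -4·3 + 9·-2 + 6·1 + 5·2 + -4·3 + 9·2.

-13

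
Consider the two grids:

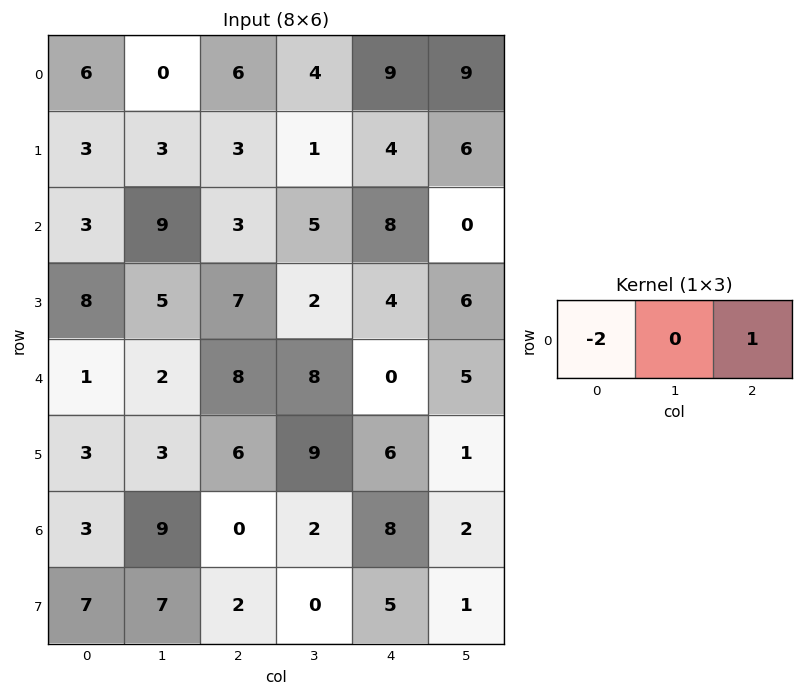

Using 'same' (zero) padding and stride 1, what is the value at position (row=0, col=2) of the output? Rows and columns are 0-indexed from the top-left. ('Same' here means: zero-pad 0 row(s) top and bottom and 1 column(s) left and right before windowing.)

The receptive field on the zero-padded input at this output position is [0 6 4]. Elementwise product with the kernel and sum: 0·-2 + 4·1.

4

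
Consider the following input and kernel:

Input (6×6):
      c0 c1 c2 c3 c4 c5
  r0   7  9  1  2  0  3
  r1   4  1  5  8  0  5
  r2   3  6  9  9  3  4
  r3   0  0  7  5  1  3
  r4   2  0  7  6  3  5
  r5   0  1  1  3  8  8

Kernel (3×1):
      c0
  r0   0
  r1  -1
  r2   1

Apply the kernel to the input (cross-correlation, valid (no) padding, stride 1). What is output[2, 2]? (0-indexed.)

0

The receptive field on the input at this output position is [9 / 7 / 7]. Elementwise product with the kernel and sum: 7·-1 + 7·1.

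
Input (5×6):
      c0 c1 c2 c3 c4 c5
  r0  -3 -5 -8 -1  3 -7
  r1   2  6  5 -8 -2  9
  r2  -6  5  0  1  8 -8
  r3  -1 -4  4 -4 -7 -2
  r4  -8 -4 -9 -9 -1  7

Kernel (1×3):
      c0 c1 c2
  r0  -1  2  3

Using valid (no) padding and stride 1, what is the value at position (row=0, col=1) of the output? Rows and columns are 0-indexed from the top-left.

-14

The receptive field on the input at this output position is [-5 -8 -1]. Elementwise product with the kernel and sum: -5·-1 + -8·2 + -1·3.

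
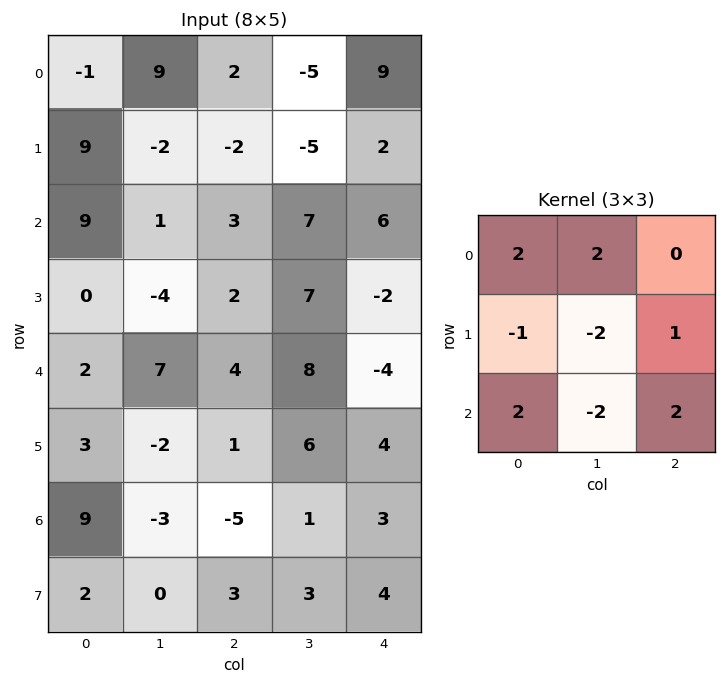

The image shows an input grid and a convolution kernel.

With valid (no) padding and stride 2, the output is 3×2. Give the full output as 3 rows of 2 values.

31 12
28 -14
34 9

Output[0,0]: The receptive field on the input at this output position is [-1 9 2 / 9 -2 -2 / 9 1 3]. Elementwise product with the kernel and sum: -1·2 + 9·2 + 9·-1 + -2·-2 + -2·1 + 9·2 + 1·-2 + 3·2.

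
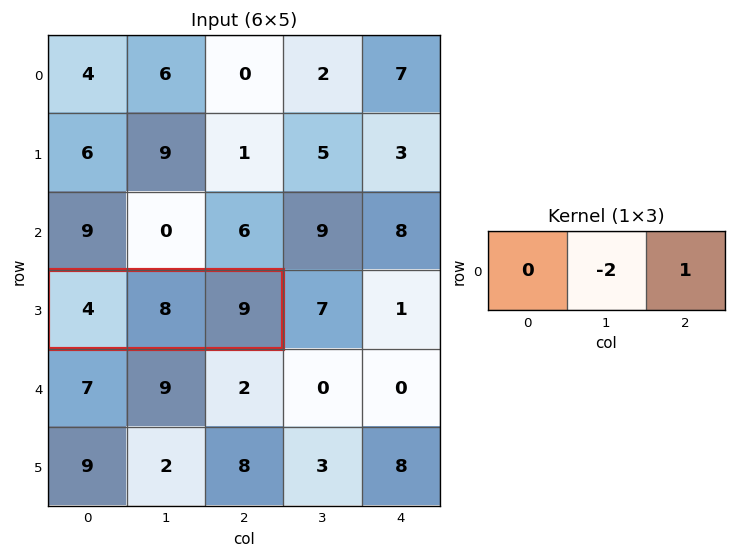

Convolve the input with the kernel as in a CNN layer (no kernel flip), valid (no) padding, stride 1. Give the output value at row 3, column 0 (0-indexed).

The receptive field on the input at this output position is [4 8 9]. Elementwise product with the kernel and sum: 8·-2 + 9·1.

-7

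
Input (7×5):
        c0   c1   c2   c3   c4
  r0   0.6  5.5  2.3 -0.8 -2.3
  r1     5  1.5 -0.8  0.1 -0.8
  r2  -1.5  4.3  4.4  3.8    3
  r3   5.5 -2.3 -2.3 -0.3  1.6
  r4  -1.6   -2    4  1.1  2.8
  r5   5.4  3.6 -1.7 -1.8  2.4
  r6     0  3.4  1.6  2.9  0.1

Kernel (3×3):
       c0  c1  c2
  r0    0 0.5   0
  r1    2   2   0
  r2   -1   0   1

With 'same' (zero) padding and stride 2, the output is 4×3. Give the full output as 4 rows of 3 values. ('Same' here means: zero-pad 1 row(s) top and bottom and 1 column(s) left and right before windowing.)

2.7 14.2 -6.3
-2.8 19 13.5
3.15 -2.55 10.4
2.7 9.15 7.2

Output[0,0]: The receptive field on the zero-padded input at this output position is [0 0 0 / 0 0.6 5.5 / 0 5 1.5]. Elementwise product with the kernel and sum: 0·0.5 + 0·2 + 0.6·2 + 0·-1 + 1.5·1.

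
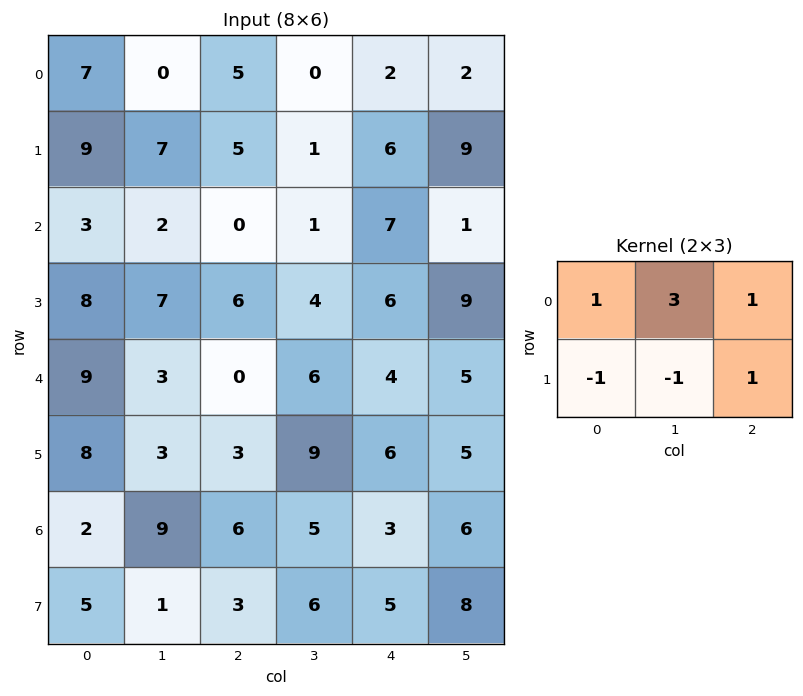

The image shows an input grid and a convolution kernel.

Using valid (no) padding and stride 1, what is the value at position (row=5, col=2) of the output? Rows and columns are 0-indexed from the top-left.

28

The receptive field on the input at this output position is [3 9 6 / 6 5 3]. Elementwise product with the kernel and sum: 3·1 + 9·3 + 6·1 + 6·-1 + 5·-1 + 3·1.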